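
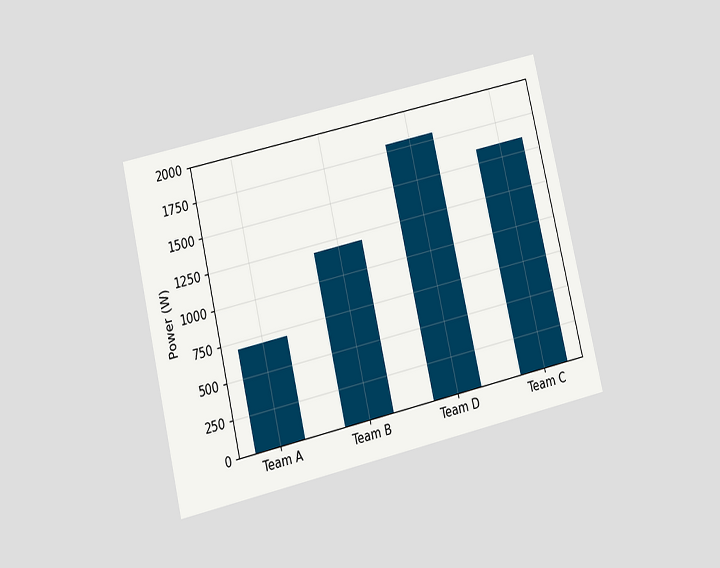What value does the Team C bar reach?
1600W

The chart is tilted about 13° counter-clockwise and viewed slightly from below. Reading along the chart's y-axis, the Team C bar reaches 1600W.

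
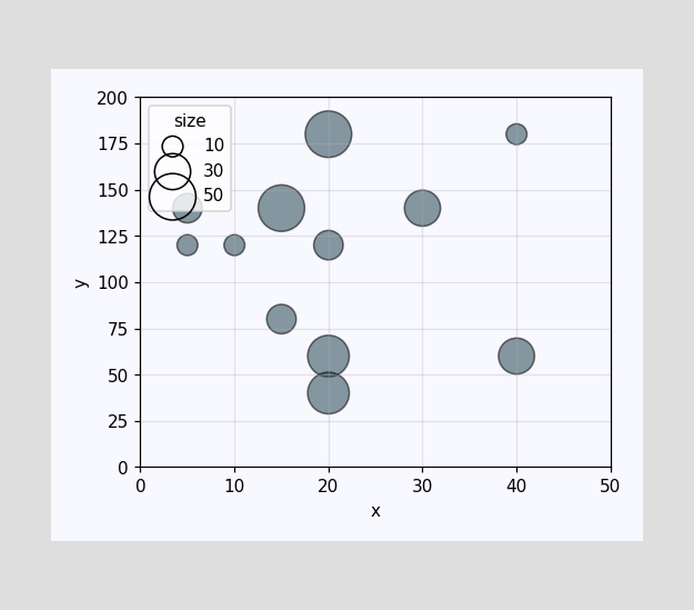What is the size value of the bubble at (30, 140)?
30

Matching the bubble at (30, 140) against the size legend gives 30.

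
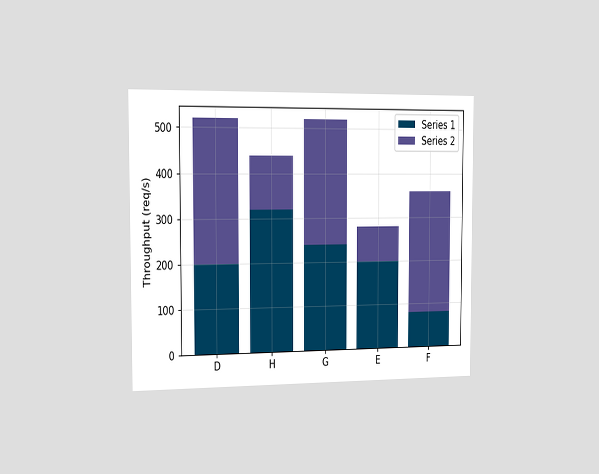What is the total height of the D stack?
520req/s

The chart is viewed slightly from the left. The D stack's top reaches 520req/s on the y-axis.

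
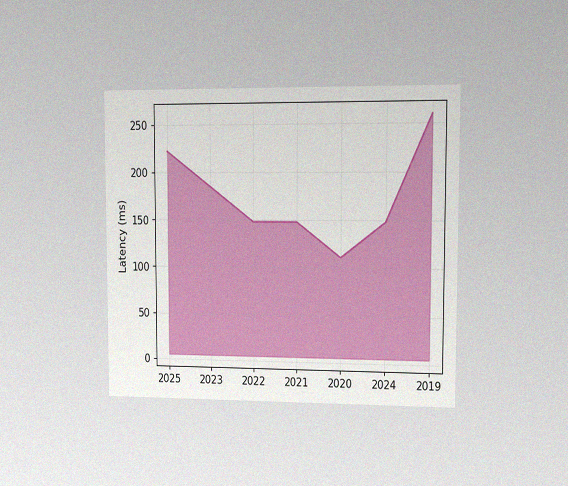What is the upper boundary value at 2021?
The chart is viewed at a slight angle, with some photo noise. At 2021 the upper boundary is at 148ms.

148ms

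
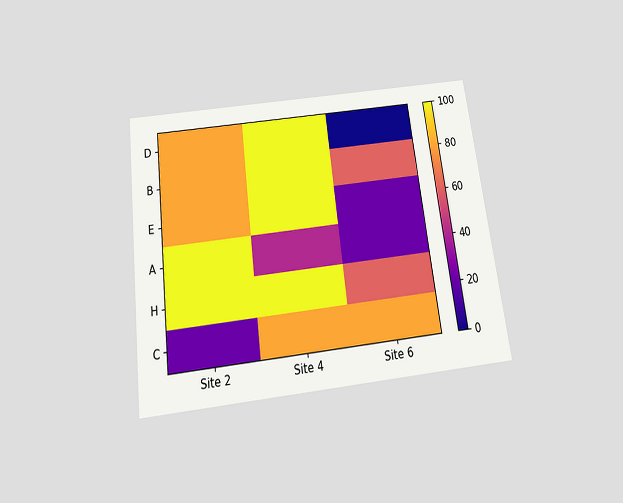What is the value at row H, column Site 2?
100

The chart is tilted about 7° counter-clockwise and viewed slightly from below. Matching cell (H, Site 2) against the colorbar gives 100.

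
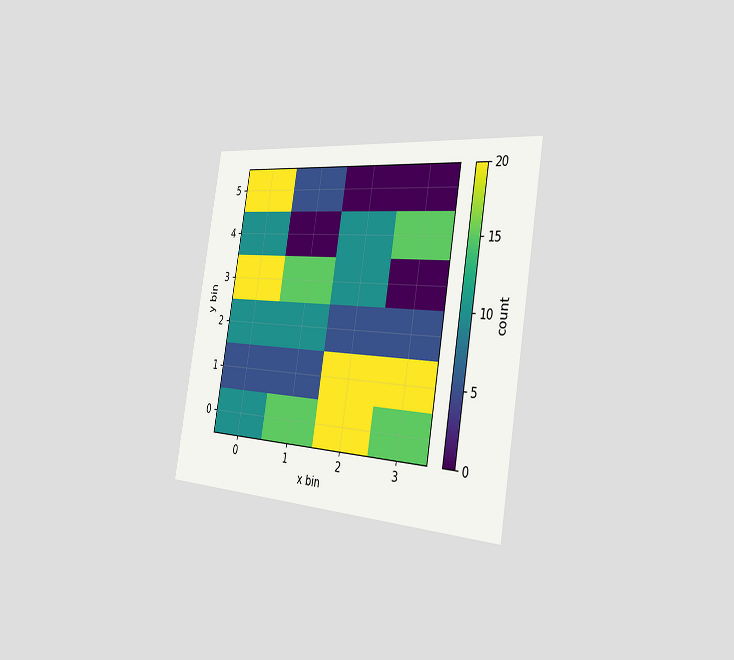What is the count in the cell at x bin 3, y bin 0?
The chart is tilted about 10° clockwise and viewed slightly from the right. Matching the cell (3, 0) against the colorbar gives 15.

15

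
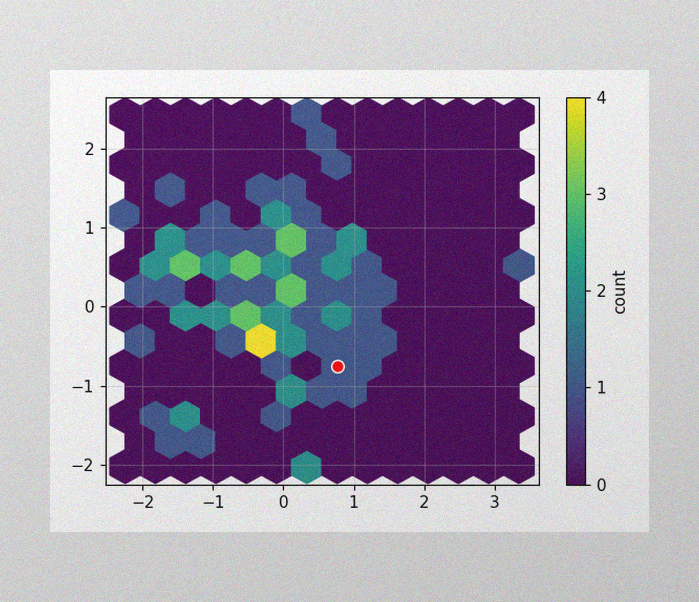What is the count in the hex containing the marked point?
1

The image has some photo noise and uneven lighting. The marked hex reads 1 on the colorbar.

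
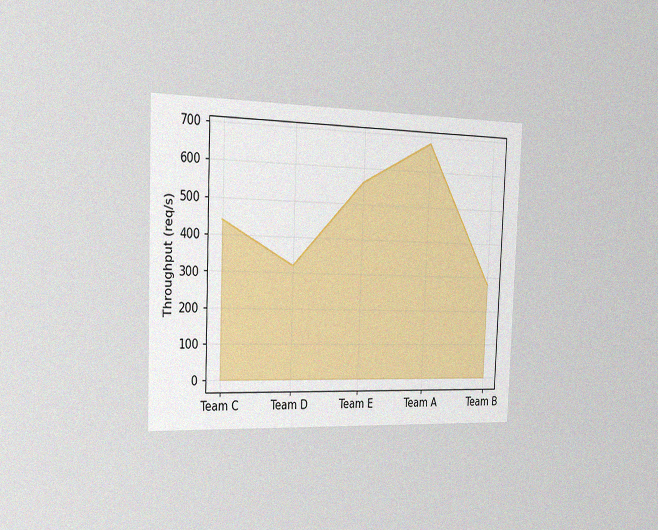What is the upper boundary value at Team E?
The chart is tilted about 2° clockwise and viewed slightly from the left, with some photo noise. At Team E the upper boundary is at 560req/s.

560req/s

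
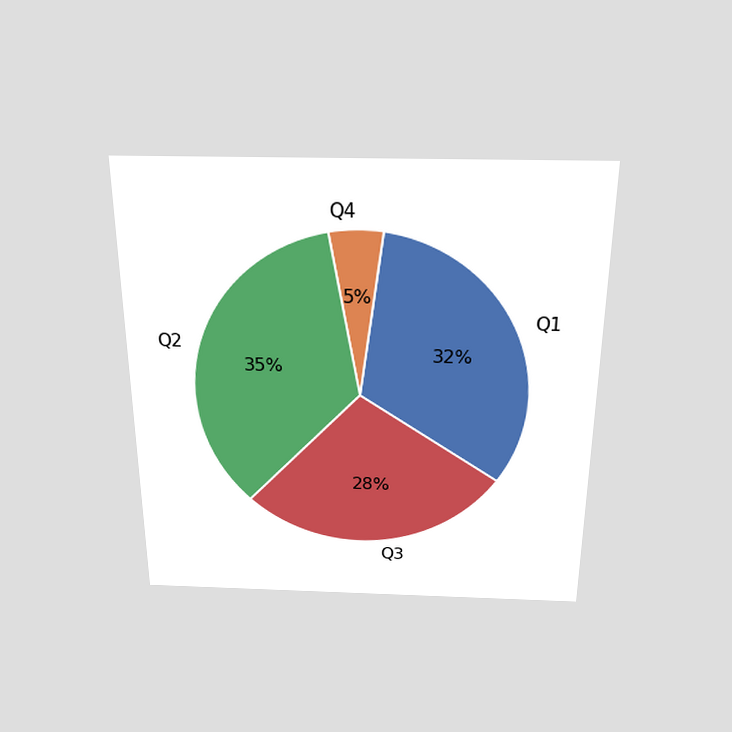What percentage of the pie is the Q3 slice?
28%

The chart is viewed slightly from above. The Q3 slice takes up 28% of the pie.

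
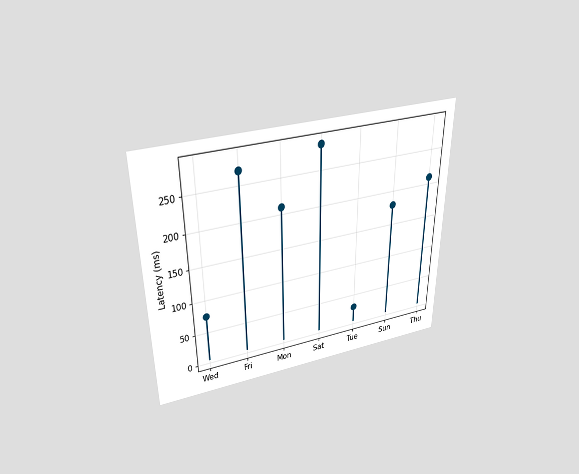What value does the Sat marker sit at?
285ms

The chart is viewed slightly from above. The Sat marker sits at 285ms.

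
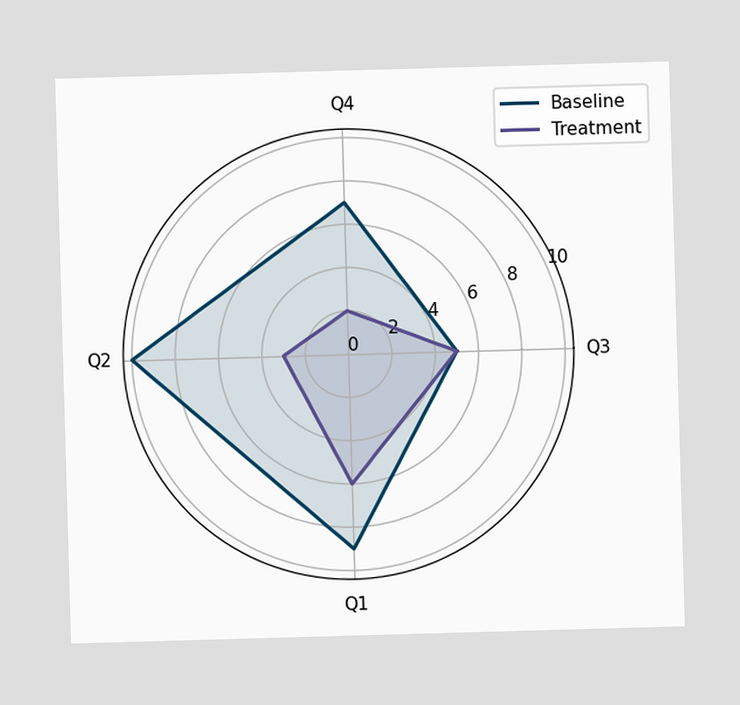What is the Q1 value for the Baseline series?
9

On the Q1 axis, Baseline reaches 9.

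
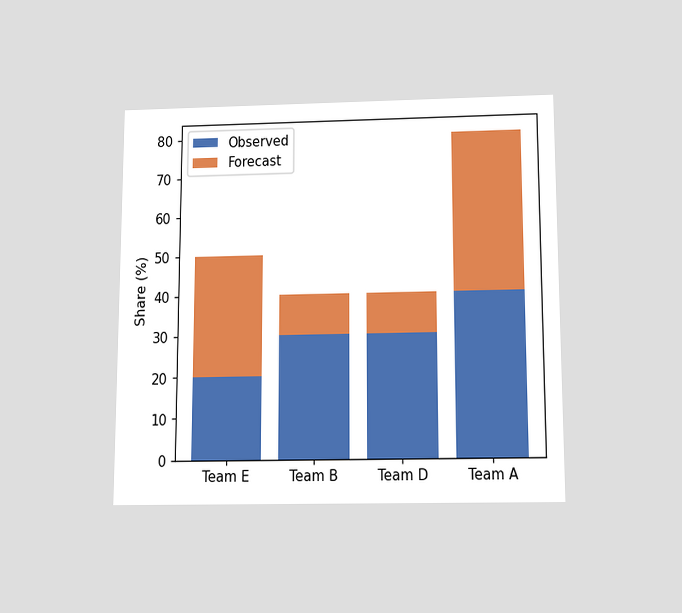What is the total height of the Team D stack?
40%

The chart is viewed slightly from below. The Team D stack's top reaches 40% on the y-axis.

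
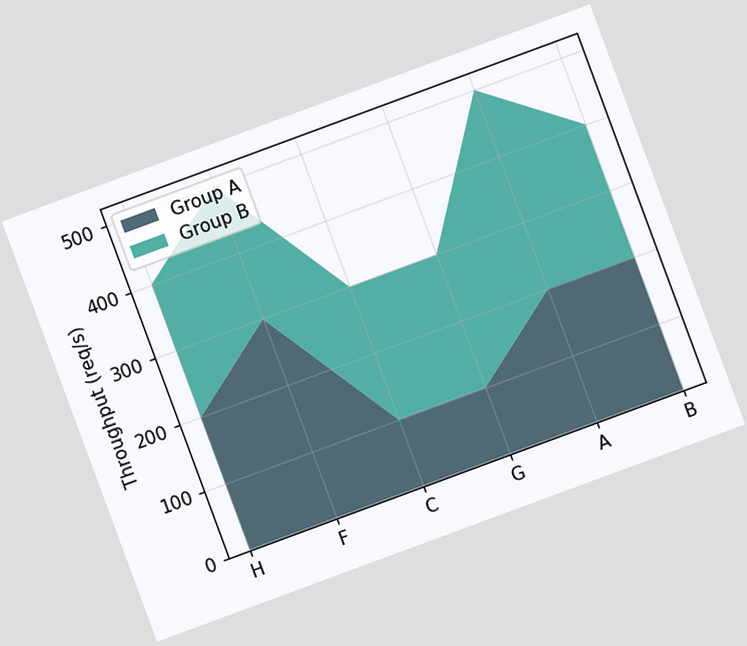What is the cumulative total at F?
The chart is tilted about 20° counter-clockwise. The stacked total at F reaches 500req/s.

500req/s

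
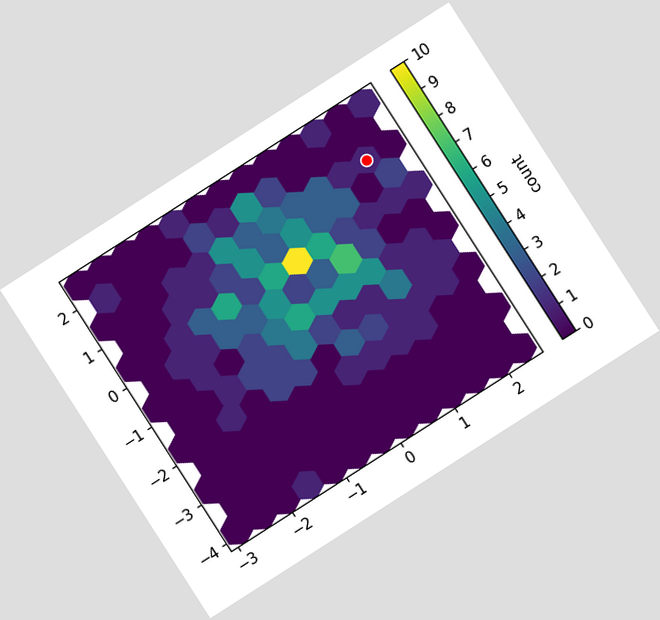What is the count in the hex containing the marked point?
1

The chart is tilted about 33° counter-clockwise. The marked hex reads 1 on the colorbar.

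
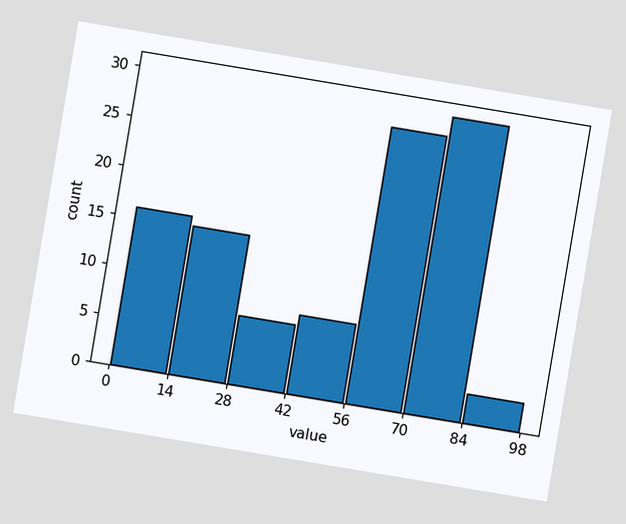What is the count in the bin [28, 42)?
7

The chart is tilted about 9° clockwise. The [28, 42) bin has height 7.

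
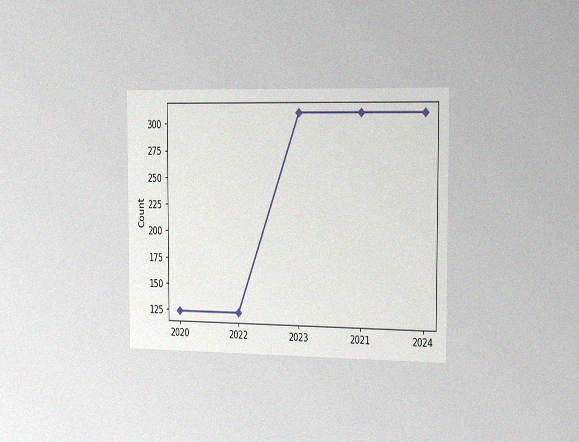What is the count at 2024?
310

The chart is viewed slightly from the right, with some photo noise. At 2024, the line is at 310.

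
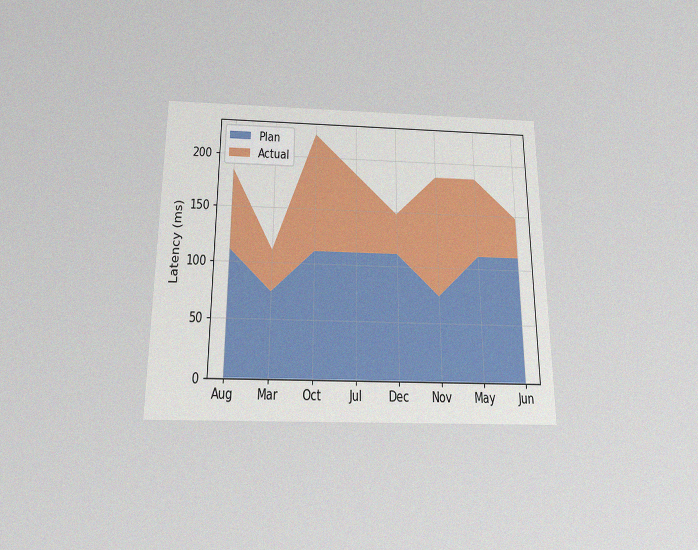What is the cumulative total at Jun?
148ms

The chart is viewed slightly from below, with some photo noise. The stacked total at Jun reaches 148ms.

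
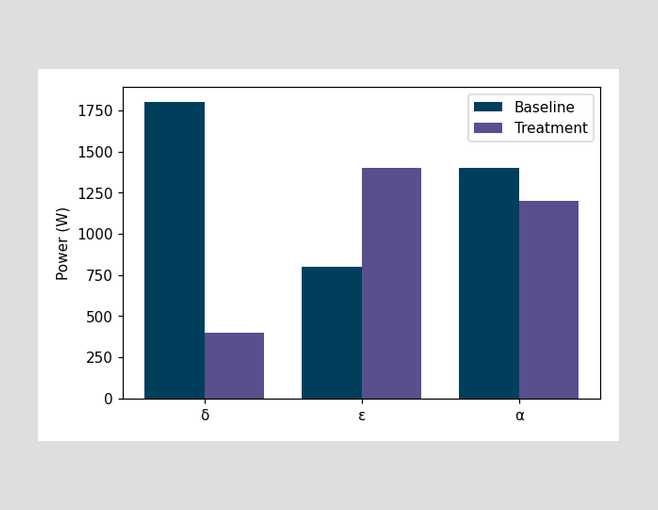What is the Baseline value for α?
The Baseline bar at α reaches 1400W on the y-axis.

1400W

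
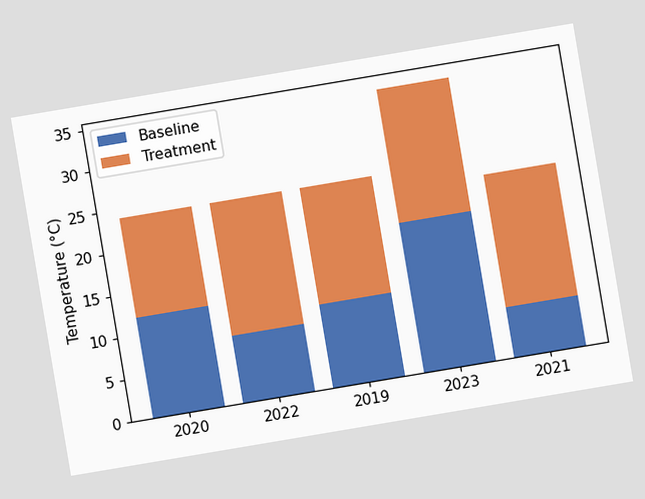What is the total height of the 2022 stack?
The chart is tilted about 10° counter-clockwise. The 2022 stack's top reaches 24°C on the y-axis.

24°C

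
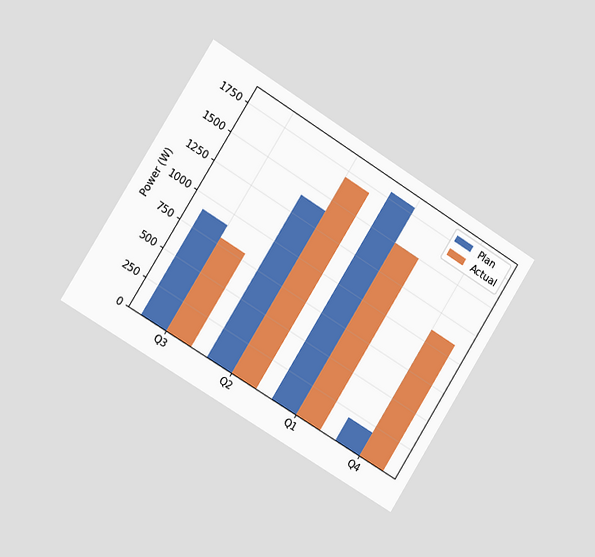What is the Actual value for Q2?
The chart is tilted about 32° clockwise and viewed slightly from the left. The Actual bar at Q2 reaches 1700W on the y-axis.

1700W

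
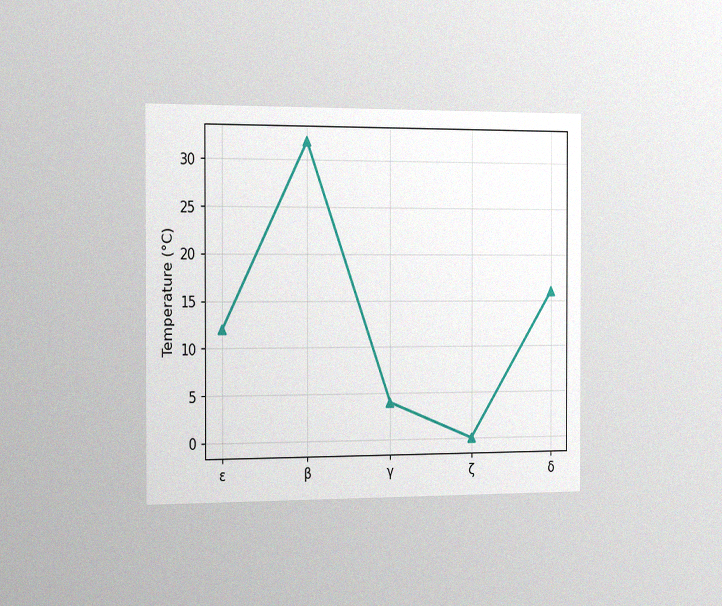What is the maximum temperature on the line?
The chart is viewed slightly from the left, with some photo noise. The highest point is at β, and reading across to the y-axis gives 32°C.

32°C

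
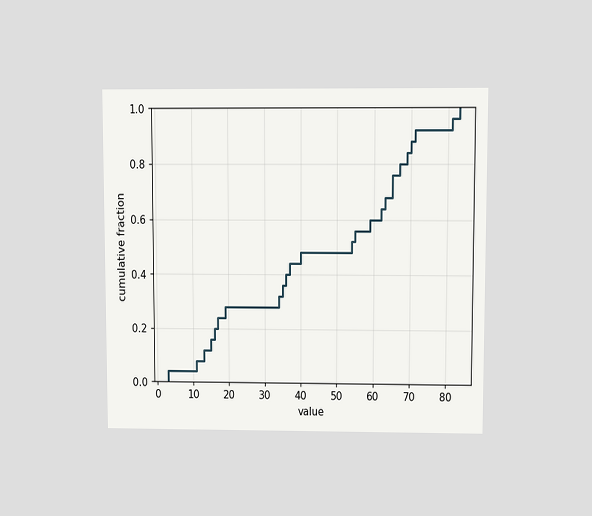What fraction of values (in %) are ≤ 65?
76%

The chart is viewed at a slight angle. At x=65 the ECDF step is at 76%.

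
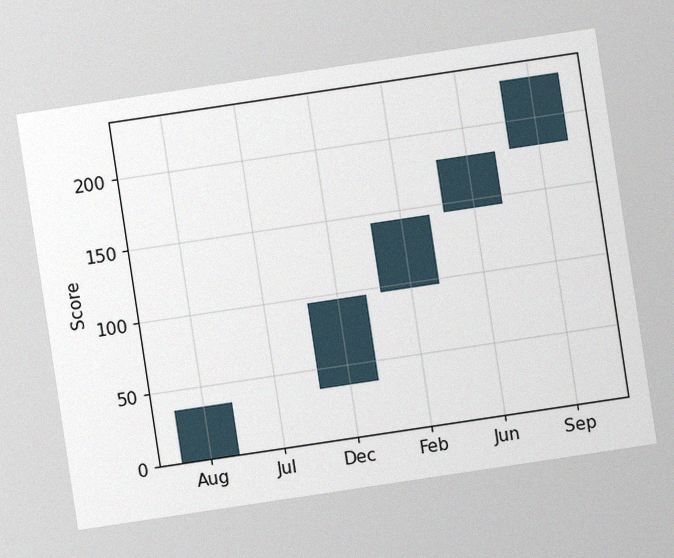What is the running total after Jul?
The chart is tilted about 8° counter-clockwise, with some photo noise. After Jul the running total reaches 36.

36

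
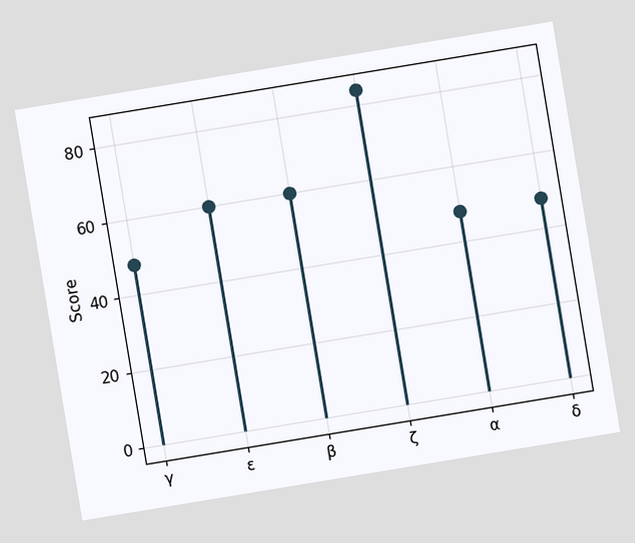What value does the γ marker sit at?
48

The chart is tilted about 9° counter-clockwise. The γ marker sits at 48.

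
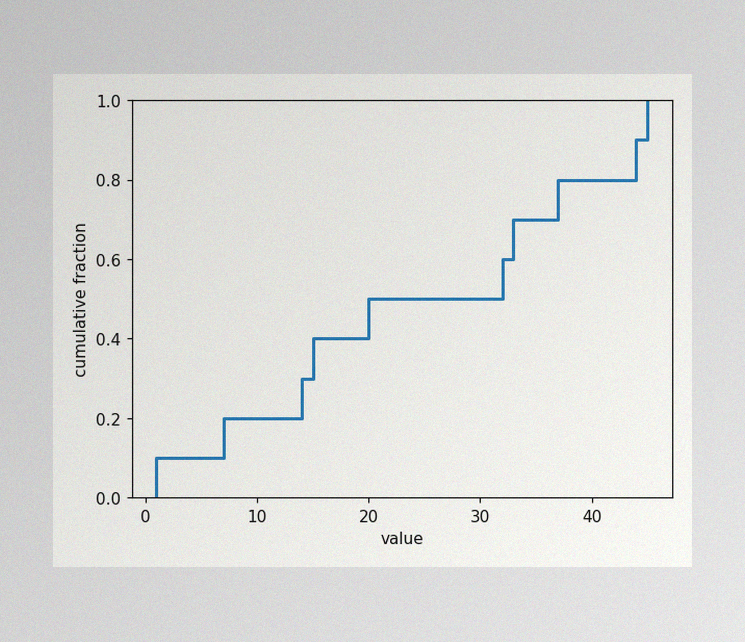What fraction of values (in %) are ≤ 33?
The image has some photo noise and uneven lighting. At x=33 the ECDF step is at 70%.

70%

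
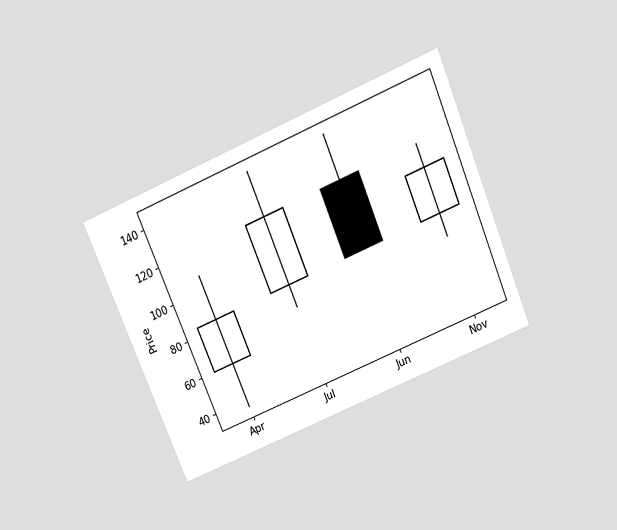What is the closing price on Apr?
The chart is tilted about 23° counter-clockwise and viewed slightly from above. The Apr candle closes at 84.

84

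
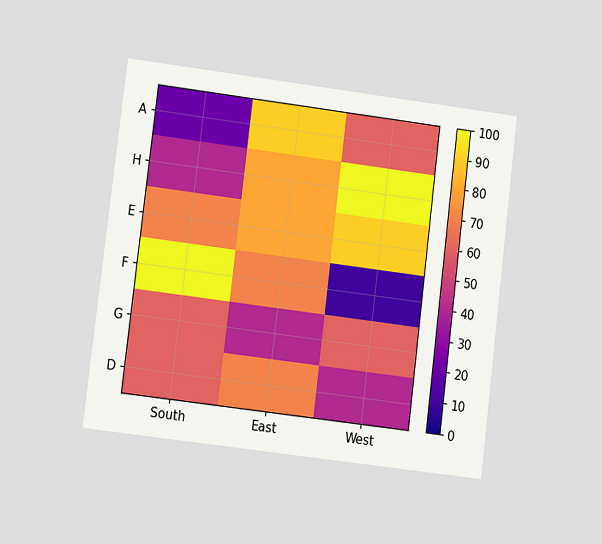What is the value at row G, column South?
The chart is tilted about 7° clockwise and viewed at a slight angle. Matching cell (G, South) against the colorbar gives 60.

60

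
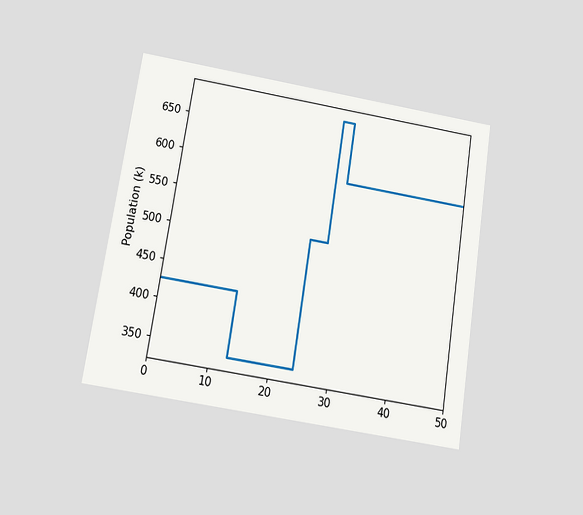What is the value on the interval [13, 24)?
The chart is tilted about 9° clockwise and viewed at a slight angle. On [13, 24) the step sits at 340k.

340k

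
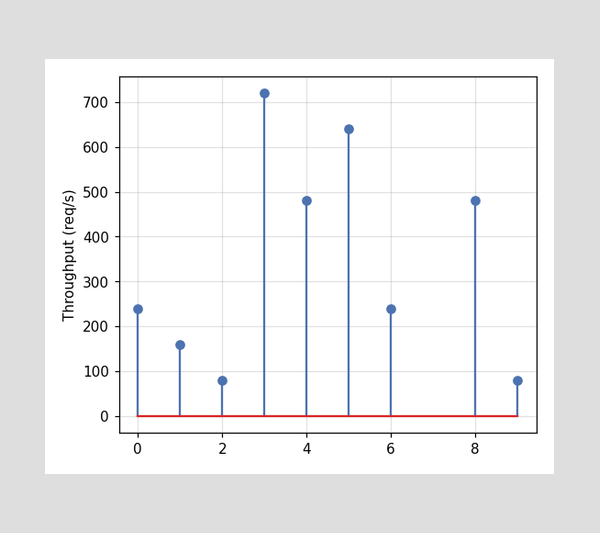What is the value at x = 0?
The stem at x=0 reaches 240req/s.

240req/s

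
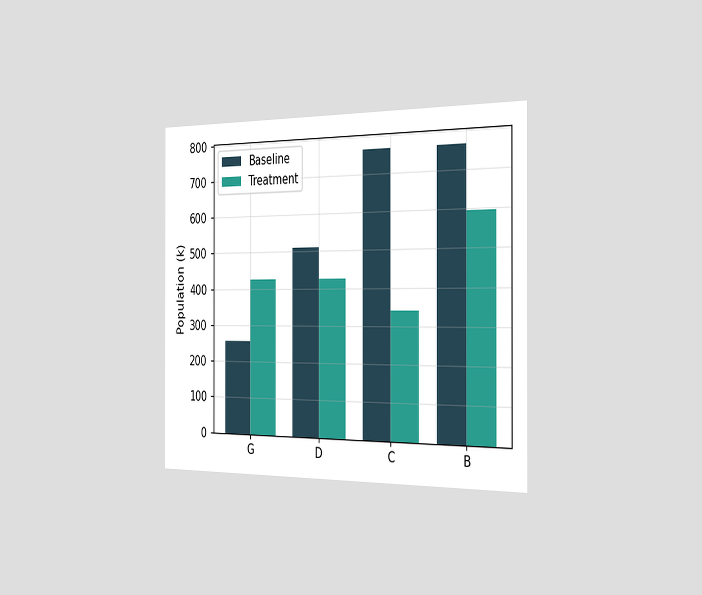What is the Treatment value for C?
340k

The chart is viewed slightly from the right. The Treatment bar at C reaches 340k on the y-axis.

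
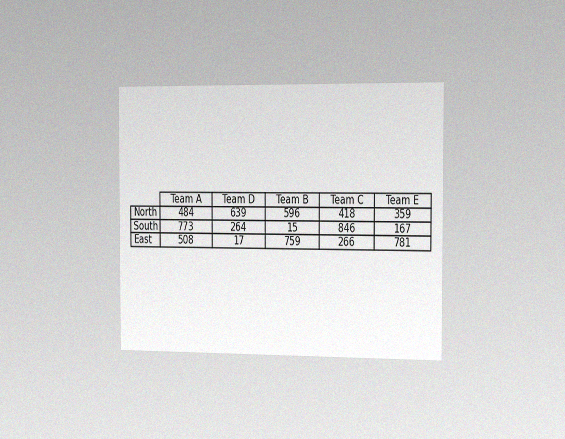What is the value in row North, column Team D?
639

The chart is viewed slightly from the right, with some photo noise. The (North, Team D) cell reads 639.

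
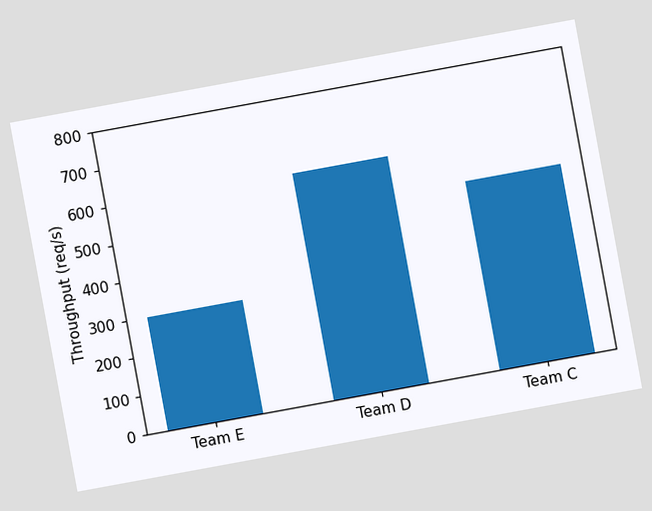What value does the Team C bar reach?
500req/s

The chart is tilted about 10° counter-clockwise. Reading along the chart's y-axis, the Team C bar reaches 500req/s.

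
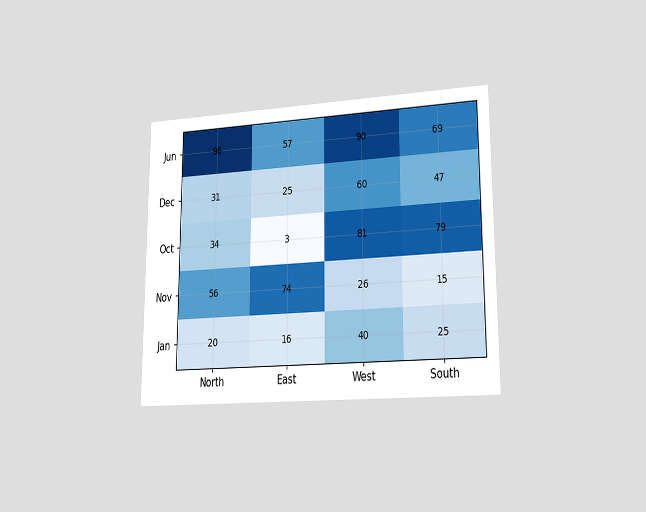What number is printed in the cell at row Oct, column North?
The chart is viewed slightly from the right. The (Oct, North) cell reads 34.

34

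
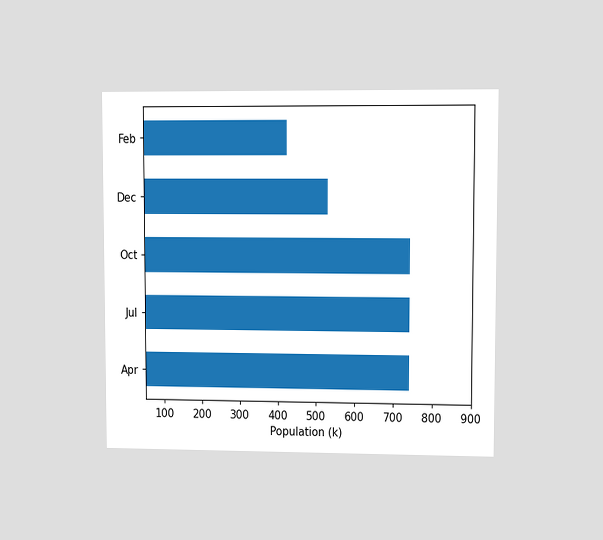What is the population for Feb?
The chart is viewed at a slight angle. Reading along the chart's x-axis, the Feb bar reaches 424k.

424k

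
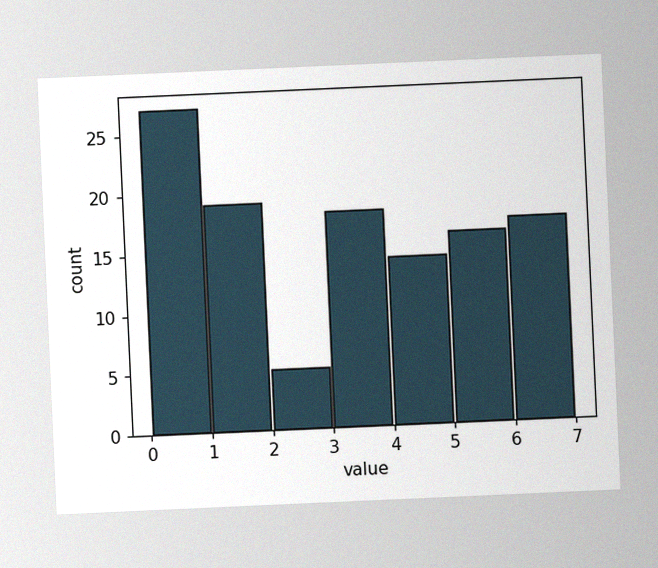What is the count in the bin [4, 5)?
14

The chart is tilted about 3° counter-clockwise, with some photo noise. The [4, 5) bin has height 14.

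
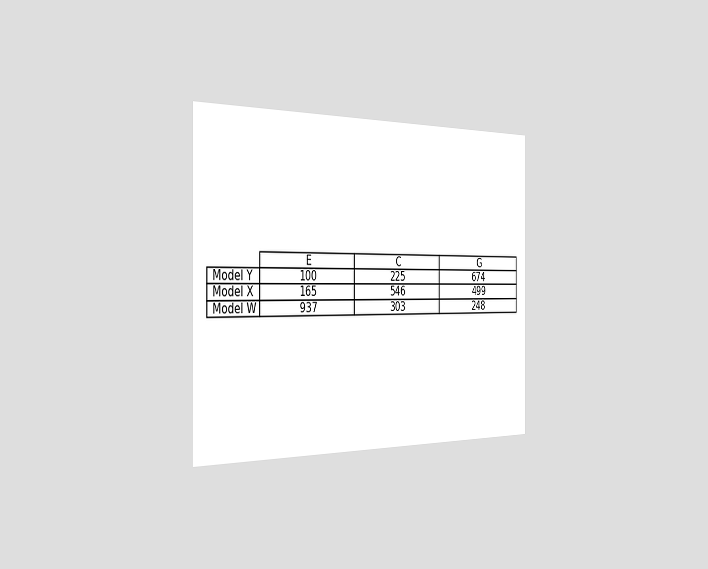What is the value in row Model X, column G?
499

The chart is viewed slightly from the left. The (Model X, G) cell reads 499.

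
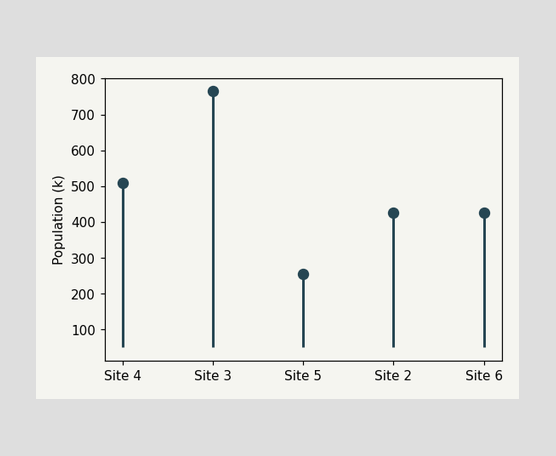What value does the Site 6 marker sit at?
The Site 6 marker sits at 425k.

425k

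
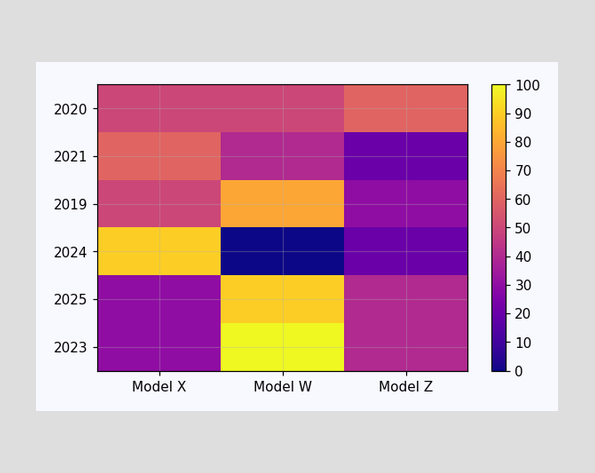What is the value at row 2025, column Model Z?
Matching cell (2025, Model Z) against the colorbar gives 40.

40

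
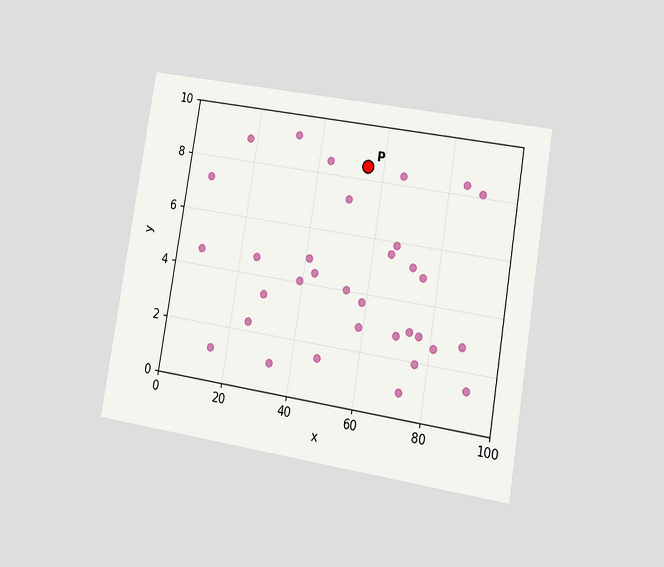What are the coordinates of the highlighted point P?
The chart is tilted about 9° clockwise and viewed at a slight angle. Following the gridlines from P to each axis, P sits at (55, 8.5).

(55, 8.5)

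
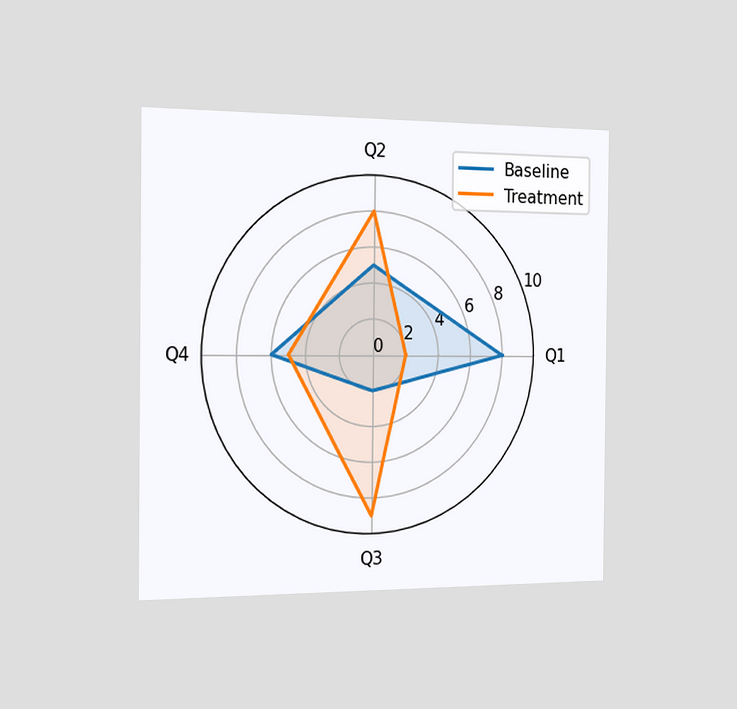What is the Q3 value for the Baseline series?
The chart is viewed slightly from the left. On the Q3 axis, Baseline reaches 2.

2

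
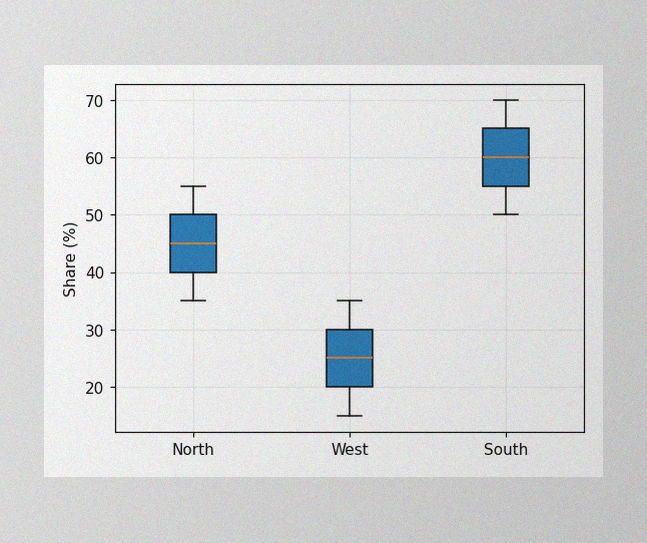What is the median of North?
45%

The image has some photo noise and uneven lighting. The median line in the North box sits at 45%.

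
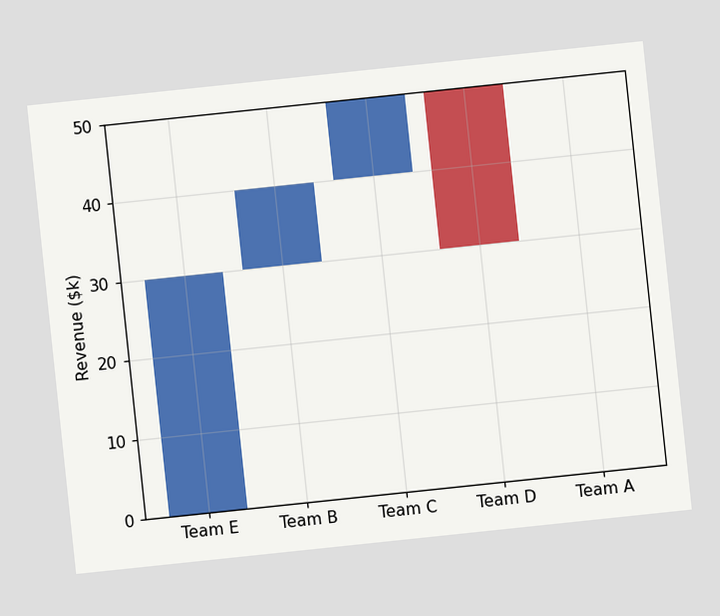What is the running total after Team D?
$30k

The chart is tilted about 6° counter-clockwise. After Team D the running total reaches $30k.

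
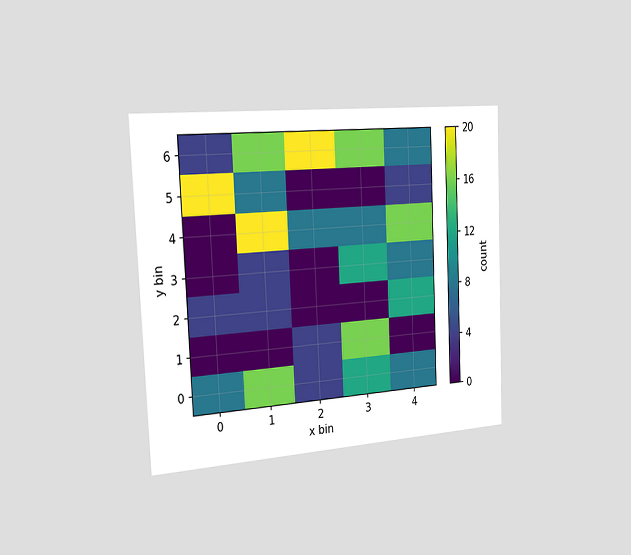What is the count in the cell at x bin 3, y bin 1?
16

The chart is tilted about 2° counter-clockwise and viewed slightly from the left. Matching the cell (3, 1) against the colorbar gives 16.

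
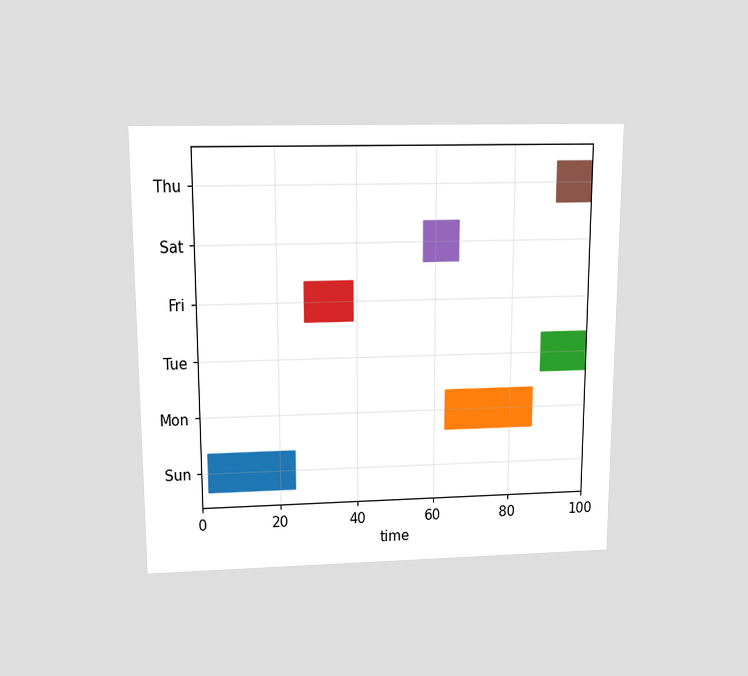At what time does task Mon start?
63

The chart is viewed slightly from above. The Mon bar begins at t=63.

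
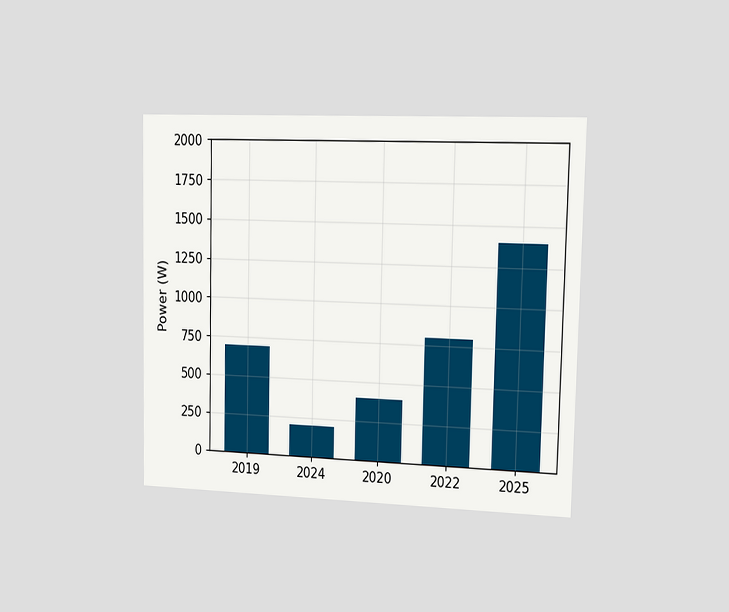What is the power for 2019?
700W

The chart is viewed slightly from the right. Reading along the chart's y-axis, the 2019 bar reaches 700W.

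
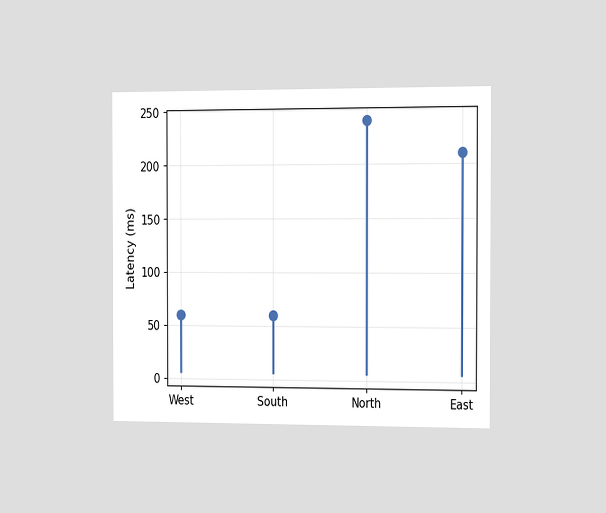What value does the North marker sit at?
240ms

The chart is viewed slightly from the right. The North marker sits at 240ms.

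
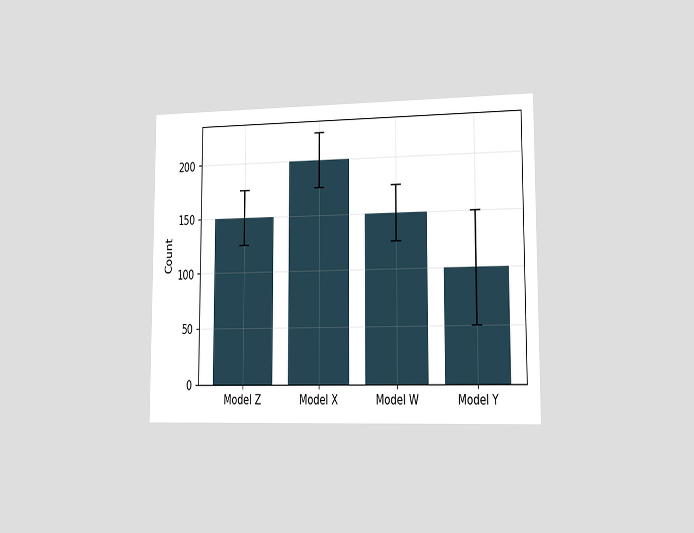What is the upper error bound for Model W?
175

The chart is viewed slightly from the right. The Model W bar's upper whisker reaches 175.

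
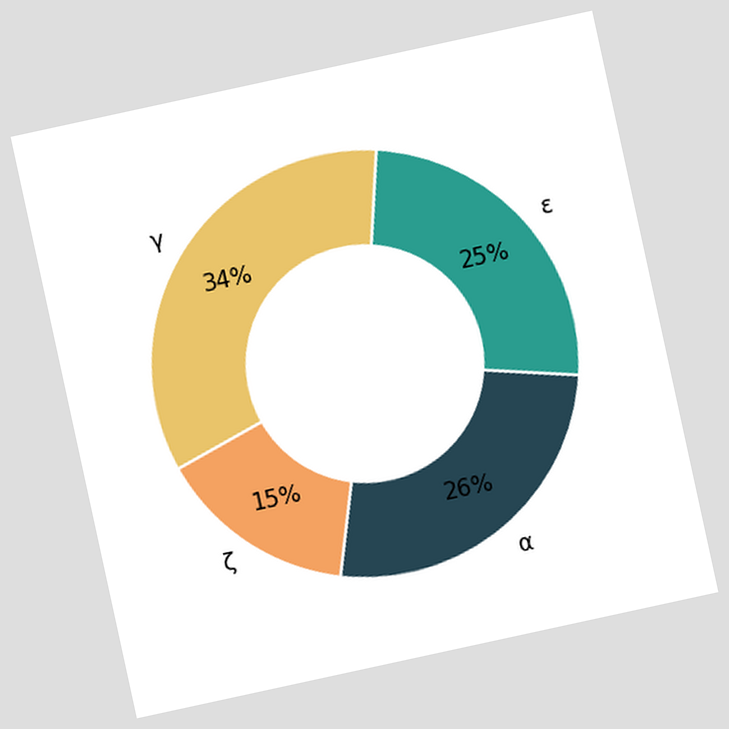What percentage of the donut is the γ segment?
34%

The chart is tilted about 12° counter-clockwise. The γ segment takes up 34% of the ring.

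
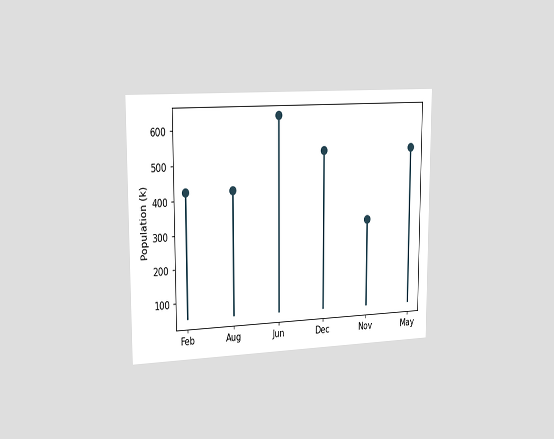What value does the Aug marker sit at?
The chart is viewed slightly from the left. The Aug marker sits at 424k.

424k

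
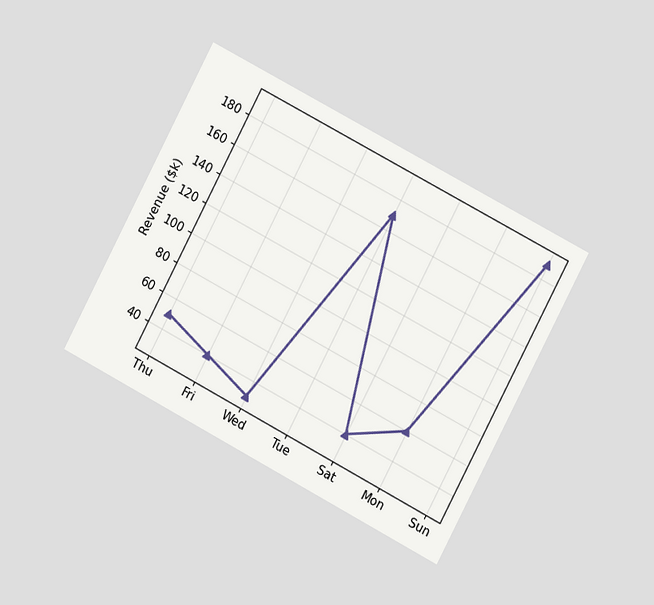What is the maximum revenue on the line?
$190k

The chart is tilted about 28° clockwise and viewed at a slight angle. The highest point is at Sun, and reading across to the y-axis gives $190k.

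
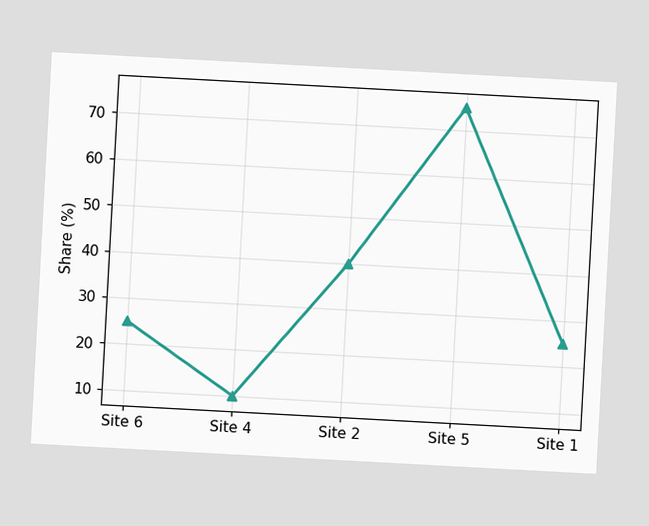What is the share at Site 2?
The chart is tilted about 3° clockwise. At Site 2, the line is at 40%.

40%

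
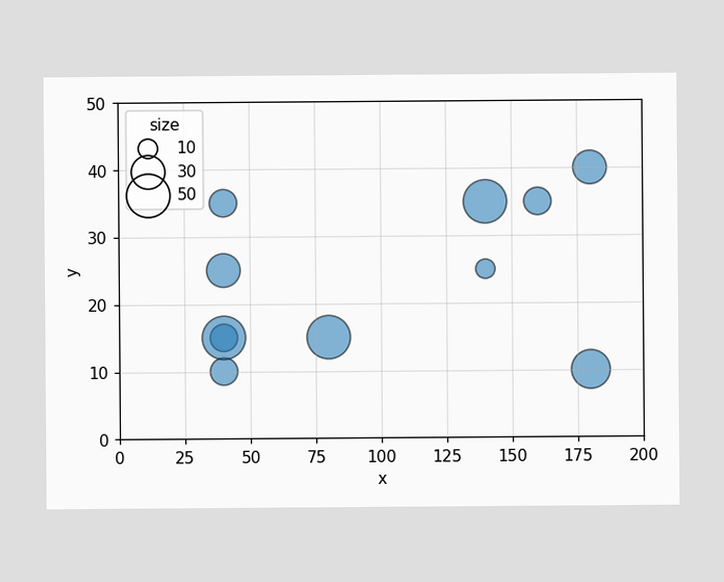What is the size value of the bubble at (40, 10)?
20

Matching the bubble at (40, 10) against the size legend gives 20.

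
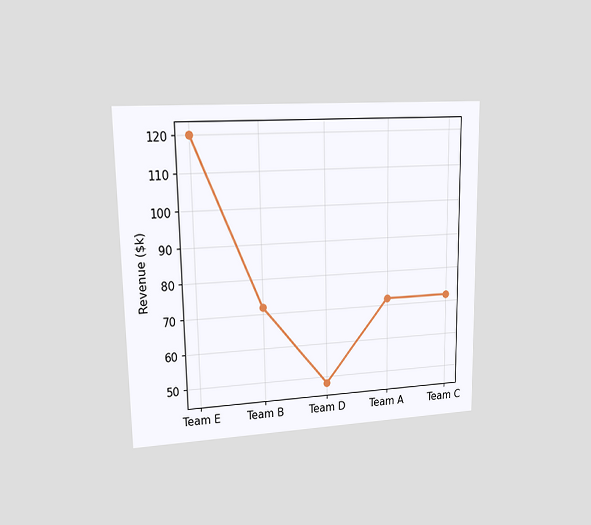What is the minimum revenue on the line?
$48k

The chart is viewed at a slight angle. The lowest point is at Team D, and reading across to the y-axis gives $48k.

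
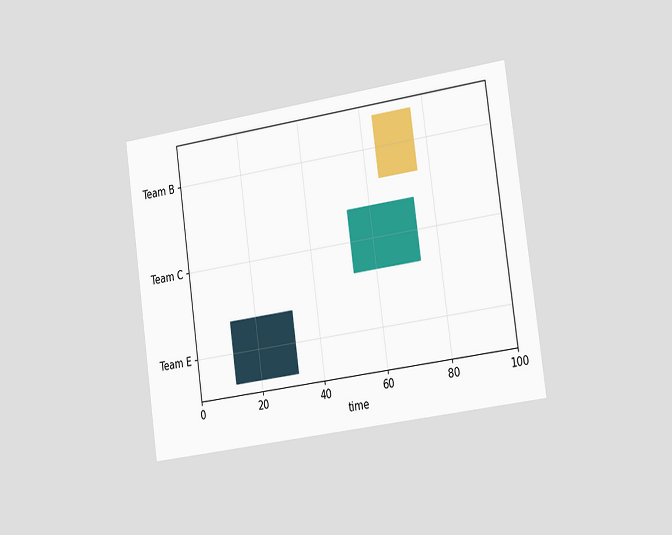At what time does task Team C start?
53

The chart is tilted about 8° counter-clockwise and viewed slightly from the right. The Team C bar begins at t=53.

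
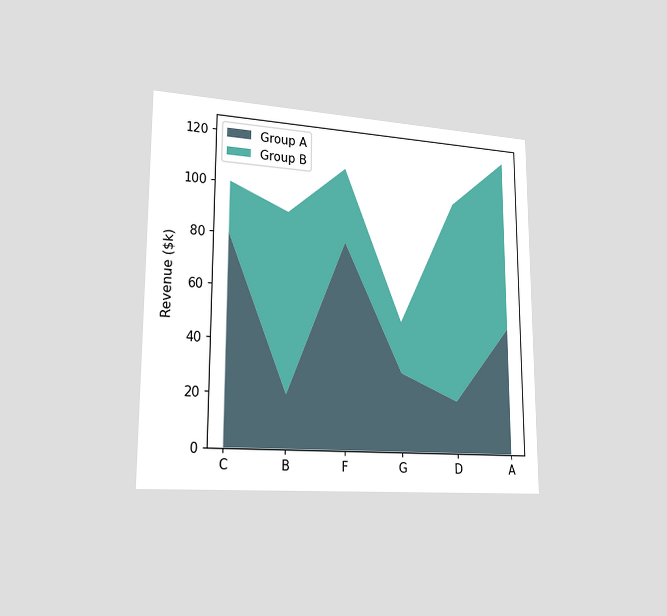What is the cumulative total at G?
$50k

The chart is viewed slightly from the left. The stacked total at G reaches $50k.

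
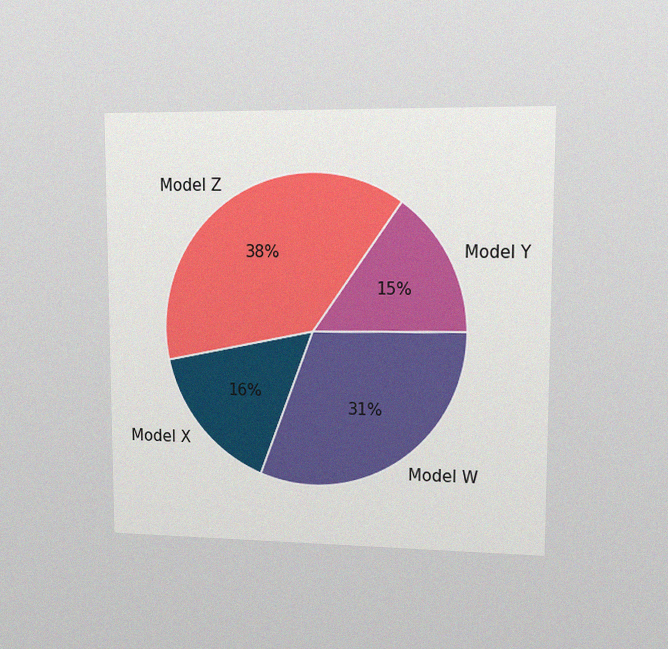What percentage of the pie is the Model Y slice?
15%

The chart is viewed at a slight angle, with some photo noise. The Model Y slice takes up 15% of the pie.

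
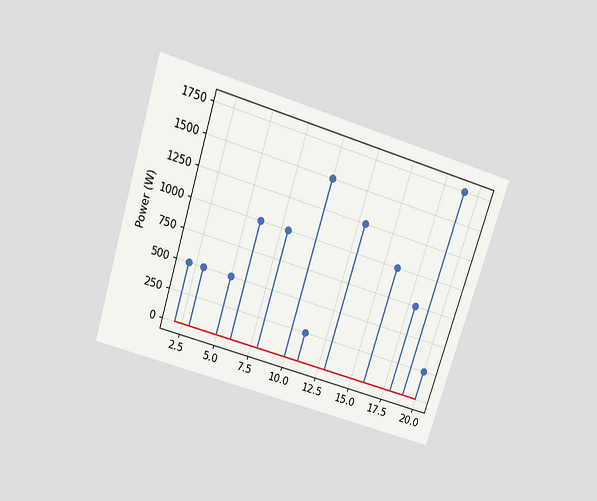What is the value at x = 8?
The chart is tilted about 17° clockwise and viewed slightly from above. The stem at x=8 reaches 1000W.

1000W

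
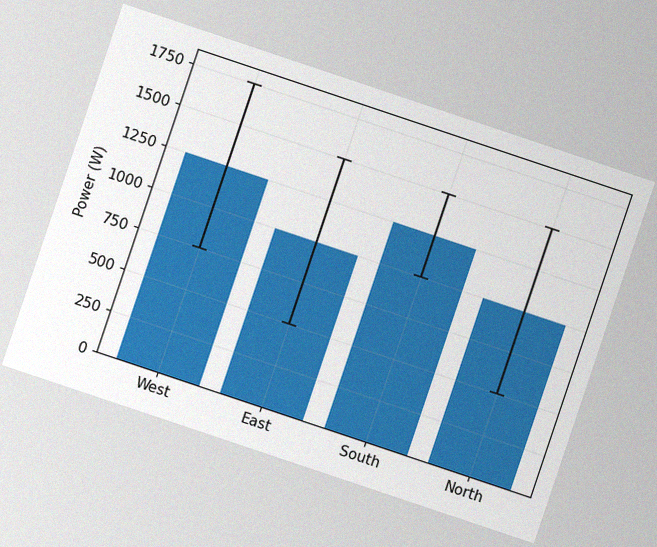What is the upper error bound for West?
The chart is tilted about 19° clockwise, with some photo noise. The West bar's upper whisker reaches 1750W.

1750W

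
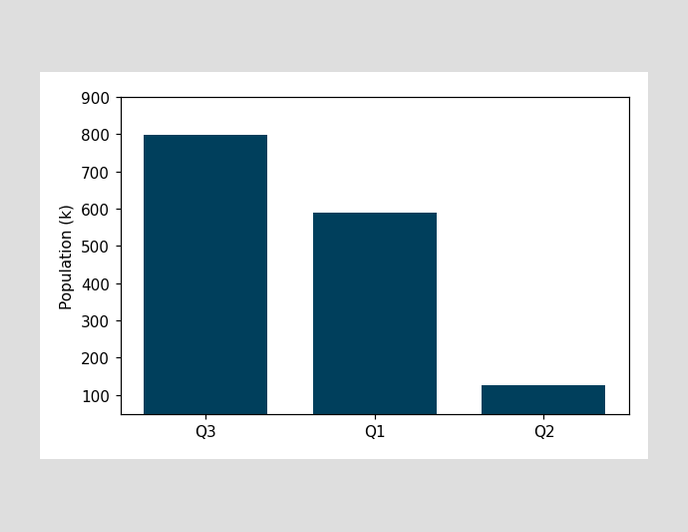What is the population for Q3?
798k

Reading along the chart's y-axis, the Q3 bar reaches 798k.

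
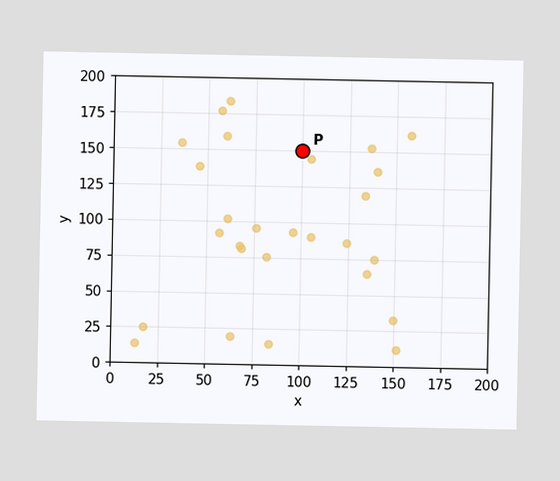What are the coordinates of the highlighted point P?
(100, 150)

Following the gridlines from P to each axis, P sits at (100, 150).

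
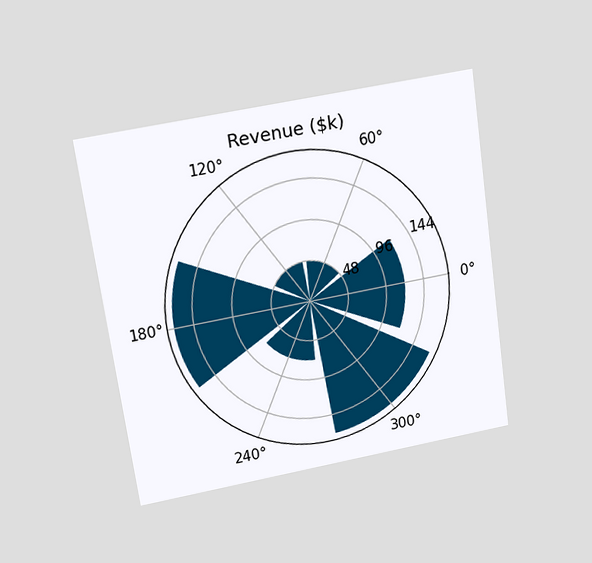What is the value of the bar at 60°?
$48k

The chart is tilted about 8° counter-clockwise and viewed slightly from above. The bar at 60° reaches $48k on the radial axis.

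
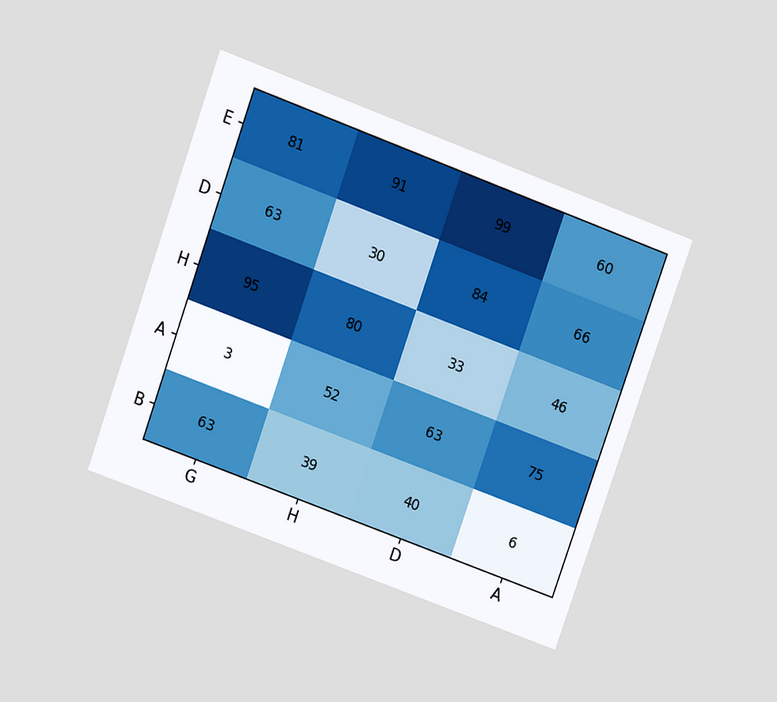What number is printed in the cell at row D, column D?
The chart is tilted about 20° clockwise and viewed slightly from above. The (D, D) cell reads 84.

84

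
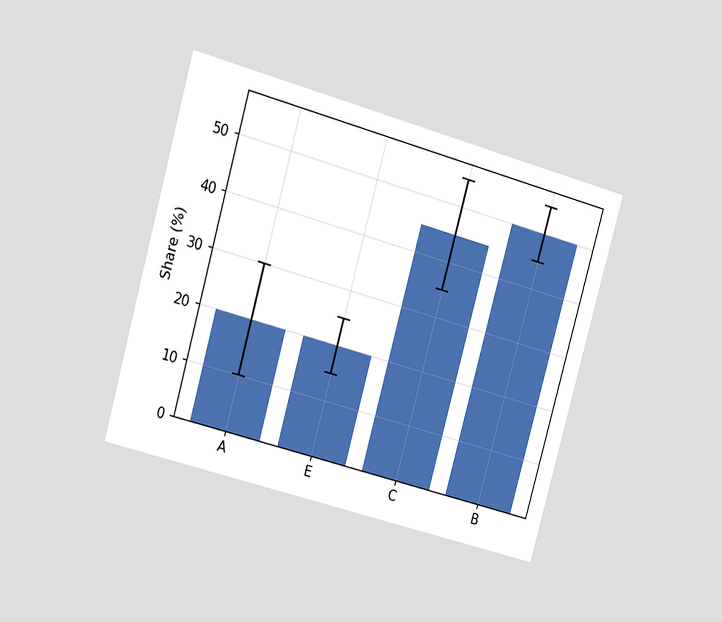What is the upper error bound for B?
55%

The chart is tilted about 16° clockwise and viewed at a slight angle. The B bar's upper whisker reaches 55%.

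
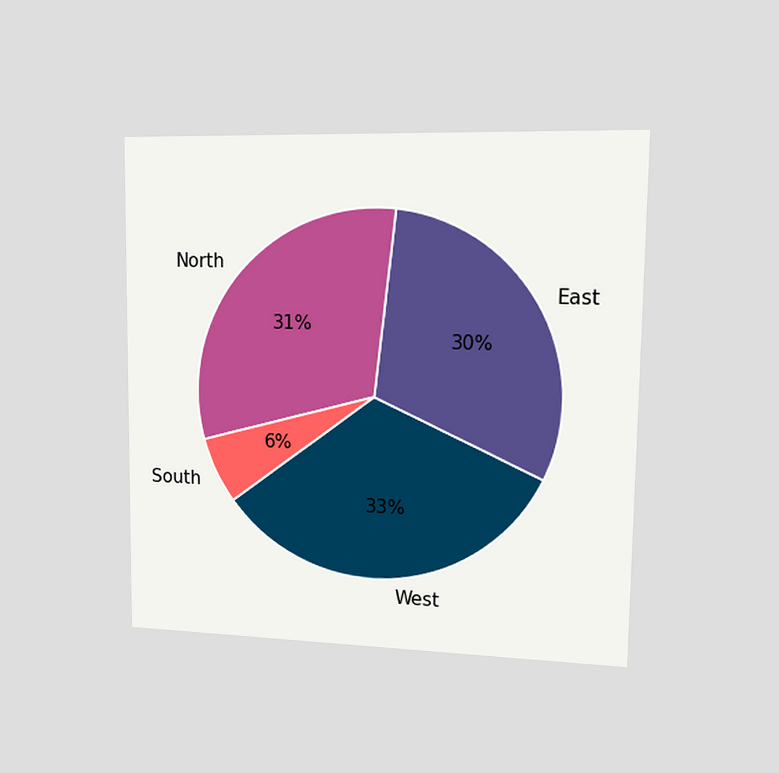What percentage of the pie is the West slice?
33%

The chart is viewed slightly from the right. The West slice takes up 33% of the pie.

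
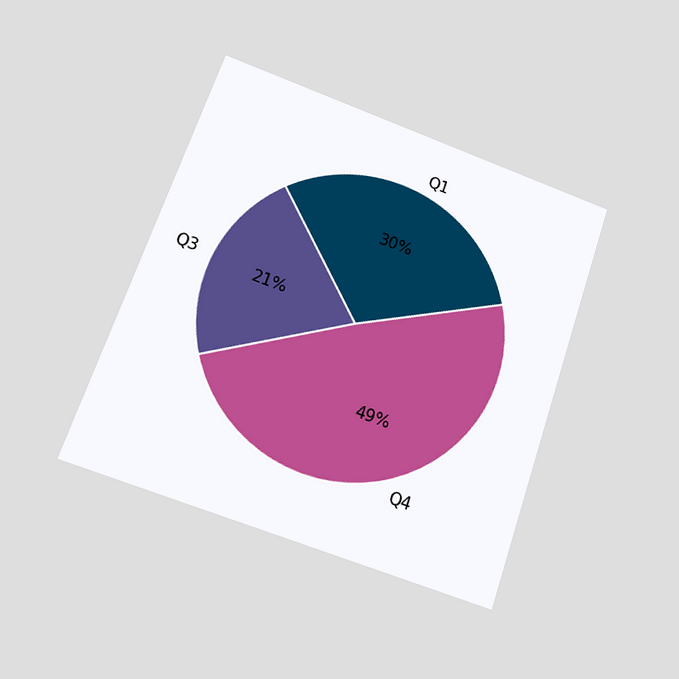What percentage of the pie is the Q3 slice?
21%

The chart is tilted about 19° clockwise and viewed at a slight angle. The Q3 slice takes up 21% of the pie.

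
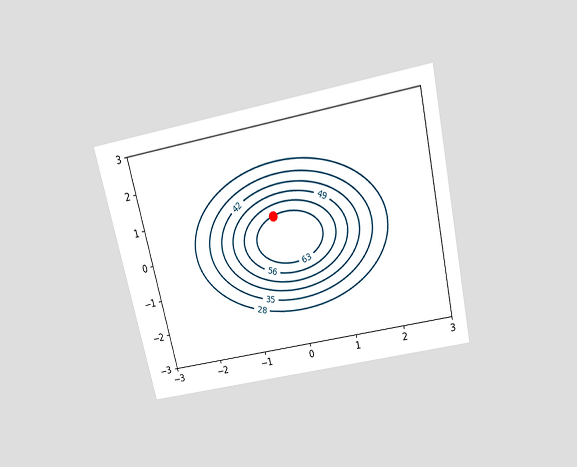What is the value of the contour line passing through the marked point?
The chart is tilted about 13° counter-clockwise and viewed slightly from above. The marked point sits on the contour labelled 63.

63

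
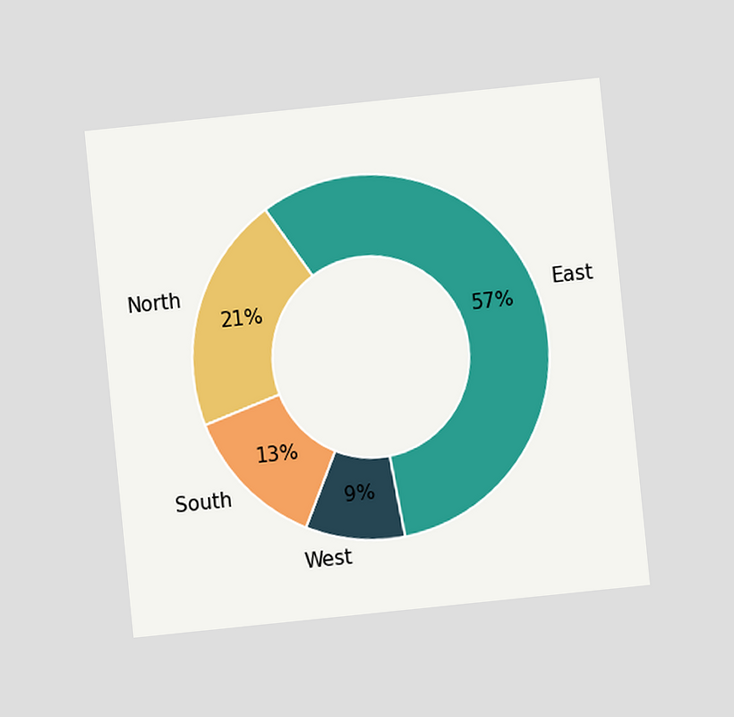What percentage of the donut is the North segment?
The chart is tilted about 6° counter-clockwise and viewed at a slight angle. The North segment takes up 21% of the ring.

21%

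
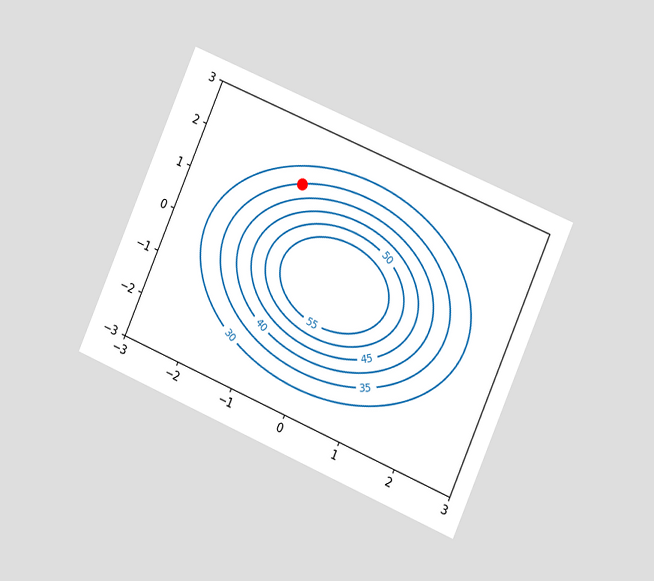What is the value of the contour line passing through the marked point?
The chart is tilted about 23° clockwise and viewed slightly from the right. The marked point sits on the contour labelled 35.

35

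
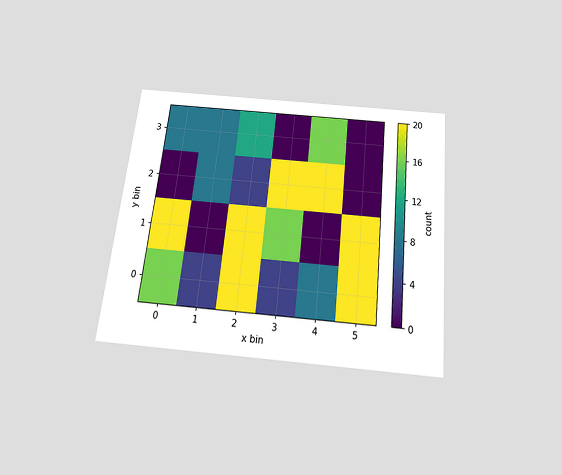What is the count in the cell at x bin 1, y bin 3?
8

The chart is tilted about 6° clockwise and viewed slightly from below. Matching the cell (1, 3) against the colorbar gives 8.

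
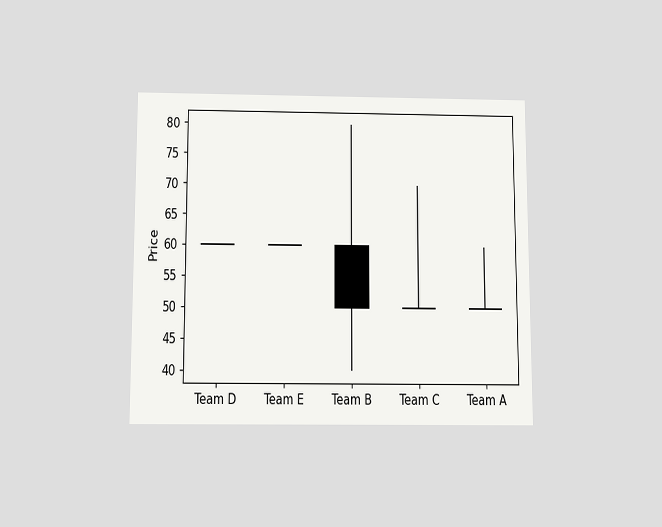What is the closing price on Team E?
The chart is viewed slightly from below. The Team E candle closes at 60.

60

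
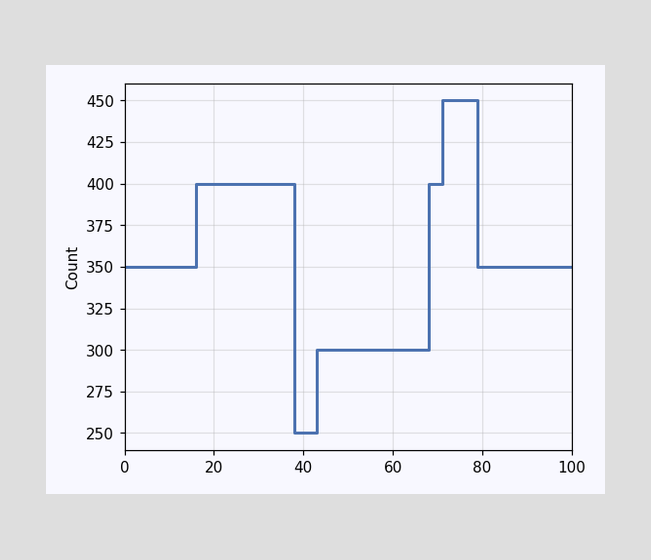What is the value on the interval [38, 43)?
On [38, 43) the step sits at 250.

250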